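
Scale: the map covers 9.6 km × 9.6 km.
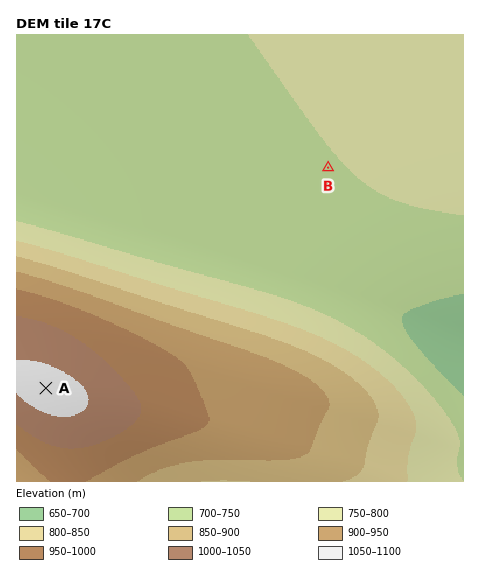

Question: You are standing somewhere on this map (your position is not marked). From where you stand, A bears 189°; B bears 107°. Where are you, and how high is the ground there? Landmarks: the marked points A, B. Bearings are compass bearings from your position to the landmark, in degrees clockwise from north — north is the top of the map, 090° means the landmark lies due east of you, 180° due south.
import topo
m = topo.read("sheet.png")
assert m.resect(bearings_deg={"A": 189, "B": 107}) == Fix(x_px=92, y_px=95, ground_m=730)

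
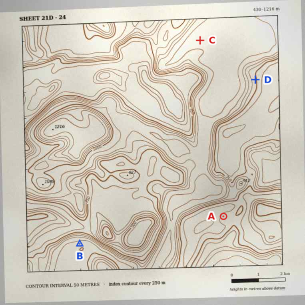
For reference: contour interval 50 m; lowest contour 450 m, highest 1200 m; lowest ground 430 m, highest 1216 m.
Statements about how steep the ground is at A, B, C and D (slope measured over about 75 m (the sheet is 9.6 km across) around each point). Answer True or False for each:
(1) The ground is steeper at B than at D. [False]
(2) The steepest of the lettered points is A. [False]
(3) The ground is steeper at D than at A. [True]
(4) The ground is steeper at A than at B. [False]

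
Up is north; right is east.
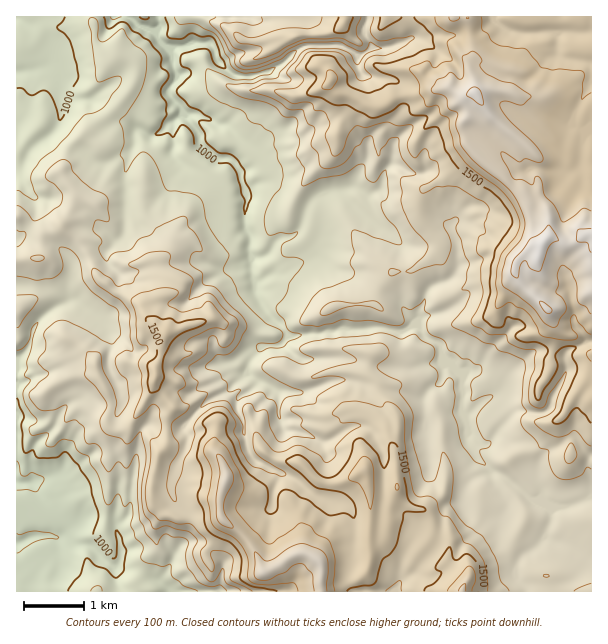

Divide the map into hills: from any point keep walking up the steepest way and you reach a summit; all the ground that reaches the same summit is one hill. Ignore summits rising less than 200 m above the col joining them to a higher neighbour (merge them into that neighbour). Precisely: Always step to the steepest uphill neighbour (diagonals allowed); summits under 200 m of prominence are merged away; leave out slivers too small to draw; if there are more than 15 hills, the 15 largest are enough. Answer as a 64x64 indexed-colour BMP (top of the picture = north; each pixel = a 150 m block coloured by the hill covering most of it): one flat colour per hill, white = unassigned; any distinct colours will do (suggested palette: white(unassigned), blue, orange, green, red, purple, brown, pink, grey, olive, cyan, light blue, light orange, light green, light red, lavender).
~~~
<image width="64" height="64" href="data:image/bmp;base64,Qk12CAAAAAAAAHYAAAAoAAAAQAAAAEAAAAABAAQAAAAAAAAIAAATCwAAEwsAABAAAAAAAAAA////ALR3HwAOf/8ALKAsACgn1gC9Z5QAS1aMAMJ34wB/f38AIr28AM++FwDox64AeLv/AIrfmACWmP8A1bDFABEREREREREREiIiIiIiIiIiIiIiIkREREREREQiIiIiERERERERERIiIiIiIiIiIiIiIiIiJERERERERCIiIiIREREREREiIiIiIiIiIiIiIiIiIiIiJEREREREIiIiIhERERERESIiIiIiIiIiIiIiIiIiIiIkREREREIiIiIiERERERERIiIiIiIiIiIiIiIiIiIiIiJEREREIiIiIiIREREREREiIiIiIiIiIiIiIiIiIiIiIiREREQiIiIiIhERIREREiIiIiIiIiIiIiIiIiIiIiIiJERERCIiIiIiEREiERESIiIiIiIiIiIiIiIiIiIiIiIiREREIiIiIiIRESIiIiIiIiIiIiIiIiIiIiIiIiIiIiJEREIiIiIiIhERIiIiIiIiIiIiIiIiIiIiIiIiIiIiIkQiIiIiIRIiERIiIiIiIiIiIiIiIiIiIiIiIiIiIiIiIiIiIiERERERIiIiIiIiIiIiIiIiIiIiIiIiIiIiIiIiIiIiERERESIiIiIiIiIiIiIiIiIiIiIiIiIiIiIiIiIiIiERERERIiIiIiIiIiIiIiIiIiIiIiIiIiIiIiIiIiIhEREREREiIiIiIiIiIiIiIiIiIiIiIiIiIiIiIiIiIhERERERESIiIiIiIiIiIiIiIiIiIiIiIiIiIiIiIiIhERERERERIiIiIiIiIiIiIiIiIiIiIiIiIiIiIiIiIhEREREREREiIiIiIiIiIiIiIiIiIiIiIiIiIiIiIiIiERERERERESIiIiIiIiIiIiIiIiIiIiIiIiIiIiIiIiIRERERERERIiIiIiIiIiIiIiIiIiIiIiIiIiIiIiIiIhEREREREREiIiIiIiIiIiIiIiIiIiIiIiIiIiIiIiIhERERERERESIiIiIiIiIiIiIiIiIiIiIiIiIiIiIiIiIRERERERERIiIiIiIiIiIiIiIiIiIiIiIiIiIiIiIiIhEREREREREiIiIiIiIiIiIiIiIiIiIiIiIiIiIiIiIiERERERERESIiIiIiIiIiIiIiIiIiIiIiIiIiIiIiIiERERERERERIiIiIiIiIiIiIiIiIiIiIiIiIiIiIiIiERERERERERESIiIiIiIiIiIiIiIiIiIiIiIiIiIiIiERERERERERERIiIiIiIiIiIiIiIiIhEiIiIiIiIiIiIRERERERERERESIiIiIiIiIiIiIiIiEREiIiIiIiIiERERERERERERERIiIiIiIiIiIiIiIiIRERERERERERIRERERERERERERESIiIiIiIiIiIiIiIiEREREREREREREREREREREREREREiIiIiIiIiIiIiIiIREREREREREREREREREREREREREREiIiIiIiIiIiIiIRERERERERERERERERERERERERERIiIiIiIiIiIiIiIhERERERERERERERERERERERERIiIiIiIiIiIiIiIiIhEREREREREREREREREREREREREiIiIiIiIiIiIiIiIiERERERERERERERERERERERERESIiIiIiIiIiIiIiIiIRERERERERERERERERERERERERIiIiIiIiIiIiIiIiIhEREREREREREREREREREREREREiIiIiIiIiIiIiIiIiERERERERERERERERERERERERESIiIiIiIiIiIiIiIiIREREREREREREREREREREREREREiIiIiIiIiIiIiIiIhERERERERERERERERERERERERERIiIiIiIiIiIiIiIhEREREREREREREREREREREREREREiIiIiIiIiIiIiIiERERERERERERERERERERERERERESIiIiIiIiIiIiIiIhERERERERERERERERERERERERESIiIiIiIRERIiIiIiERERERERERERERERERERERERERIiIiIiIhEREiIiIiERERERERERERERERERERERERERIiIiIiIiERERIiIiIRERERERERERERERERERERERERESIiIiIiIREREiIiIRERERERERERERERERERERERERERIiIiIREREREREiERERERERERERERERERERERERERERESIiEREREREREREREREREREREREREREREREREREREREREiERERERERERERERERERERERERERERERERERERERERERERERERERERERERERERERERERERERERERERERERERERERERERERERERERERERERERERERERERERERERERERERERERERERERERERERERERERERERERERERERERERERERERERERERERERERERERERERERERERERERERERERERERERERERERERERERERERERERERERERERERERERERERERERERERERERERERERERERERERERERERERERERERERERERERERERERERERERETMxERERERERERERERERERERERERERERERERERERERETMzMxERERERERERERERERERERERERERERERERERERETMzMzMRERERERERERERERERERERERERERERERERExERMzMzMzMRERMxEREREREREREREREREREREREREREzMzMzMzMzMzMzMzERERERERERERERERERERERERERETMzMzMzMzMzMzMzMRERERERERERERERERERERERERERMzMzMzMzMzMzMzMxERERERERERERERER"/>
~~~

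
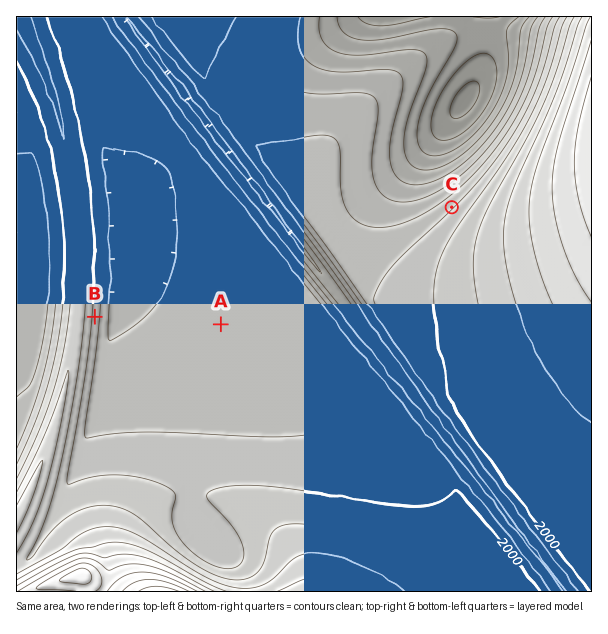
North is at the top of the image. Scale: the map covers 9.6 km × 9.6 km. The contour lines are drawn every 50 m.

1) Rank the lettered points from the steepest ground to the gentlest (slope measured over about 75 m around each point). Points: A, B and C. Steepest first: B C A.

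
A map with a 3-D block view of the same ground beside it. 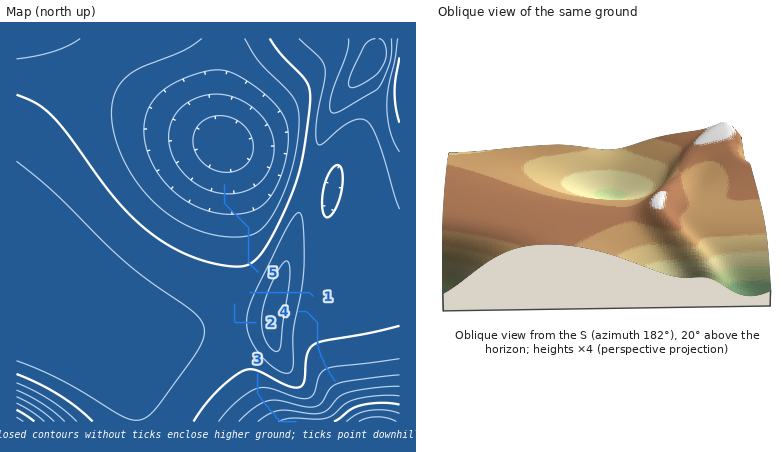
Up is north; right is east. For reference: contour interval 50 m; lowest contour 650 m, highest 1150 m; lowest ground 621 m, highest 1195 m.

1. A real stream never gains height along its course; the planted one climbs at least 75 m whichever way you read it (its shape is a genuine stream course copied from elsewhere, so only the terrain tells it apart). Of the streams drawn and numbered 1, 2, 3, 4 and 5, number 1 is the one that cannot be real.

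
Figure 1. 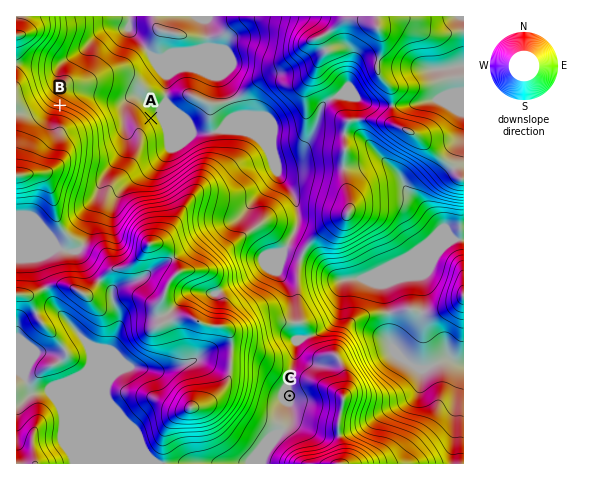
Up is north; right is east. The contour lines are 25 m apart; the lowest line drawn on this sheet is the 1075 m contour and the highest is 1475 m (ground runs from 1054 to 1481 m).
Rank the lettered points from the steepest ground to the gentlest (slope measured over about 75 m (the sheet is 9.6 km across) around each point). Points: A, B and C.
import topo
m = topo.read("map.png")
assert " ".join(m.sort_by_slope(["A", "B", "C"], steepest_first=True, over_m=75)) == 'B A C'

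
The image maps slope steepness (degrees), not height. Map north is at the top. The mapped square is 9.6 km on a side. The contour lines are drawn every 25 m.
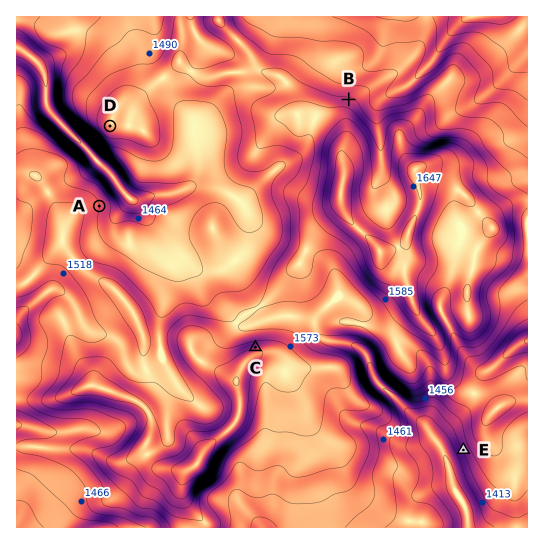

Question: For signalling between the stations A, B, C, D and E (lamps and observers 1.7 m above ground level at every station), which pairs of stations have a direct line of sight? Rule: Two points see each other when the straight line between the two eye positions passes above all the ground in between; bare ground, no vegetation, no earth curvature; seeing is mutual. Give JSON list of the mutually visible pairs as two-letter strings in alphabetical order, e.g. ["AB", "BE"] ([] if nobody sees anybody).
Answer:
["AC", "AD", "CD"]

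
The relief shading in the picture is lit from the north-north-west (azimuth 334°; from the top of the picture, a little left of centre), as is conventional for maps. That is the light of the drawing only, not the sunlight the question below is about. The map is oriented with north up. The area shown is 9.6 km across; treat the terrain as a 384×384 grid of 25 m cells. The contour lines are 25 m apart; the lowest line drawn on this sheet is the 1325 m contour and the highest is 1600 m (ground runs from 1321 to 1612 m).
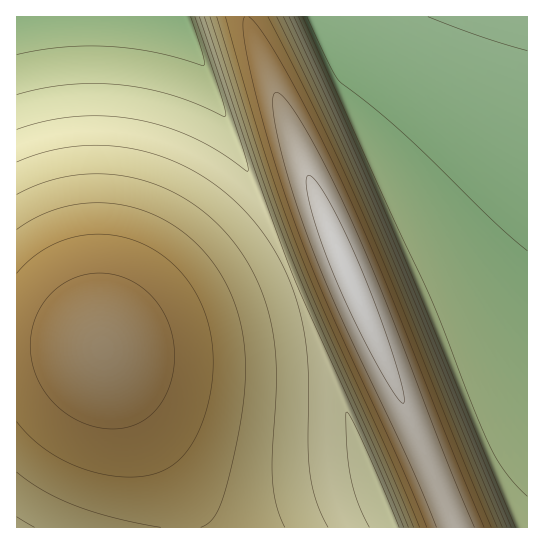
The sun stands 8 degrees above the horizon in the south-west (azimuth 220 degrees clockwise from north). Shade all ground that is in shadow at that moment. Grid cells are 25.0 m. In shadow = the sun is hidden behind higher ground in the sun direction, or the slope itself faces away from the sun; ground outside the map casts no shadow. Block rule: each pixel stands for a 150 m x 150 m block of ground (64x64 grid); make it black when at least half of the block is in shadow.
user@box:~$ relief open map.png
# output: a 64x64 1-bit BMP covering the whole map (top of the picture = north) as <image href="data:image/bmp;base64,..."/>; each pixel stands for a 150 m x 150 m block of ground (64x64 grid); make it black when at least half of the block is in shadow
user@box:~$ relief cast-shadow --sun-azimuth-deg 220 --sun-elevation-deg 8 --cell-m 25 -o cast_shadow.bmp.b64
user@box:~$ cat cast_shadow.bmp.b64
<image width="64" height="64" href="data:image/bmp;base64,Qk0+AgAAAAAAAD4AAAAoAAAAQAAAAEAAAAABAAEAAAAAAAACAAATCwAAEwsAAAIAAAAAAAAA////AAAAAAAAAAAAAAAAPgAAAAAAAAB+AAAAAAAAAH4AAAAAAAAAfwAAAAAAAAD/AAAAAAAAAP8AAAAAAAAB/wAAAAAAAAH/AAAAAAAAAf4AAAAAAAAD/gAAAAAAAAP8AAAAAAAAB/wAAAAAAAAH/AAAAAAAAA/4AAAAAAAAD/gAAAAAAAAP8AAAAAAAAB/wAAAAAAAAH/AAAAAAAAA/4AAAAAAAAD/gAAAAAAAAP8AAAAAAAAB/wAAAAAAAAH/AAAAAAAAA/4AAAAAAAAD/gAAAAAAAAf+AAAAAAAAB/wAAAAAAAAH/AAAAAAAAA/4AAAAAAAAD/gAAAAAAAAf+AAAAAAAAB/wAAAAAAAAP/AAAAAAAAA/8AAAAAAAAD/gAAAAAAAAf+AAAAAAAAB/wAAAAAAAAP/AAAAAAAAA/8AAAAAAAAH/gAAAAAAAAf+AAAAAAAAB/4AAAAAAAAP/AAAAAAAAA/8AAAAAAAAH/gAAAAAAAAf+AAAAAAAAB/4AAAAAAAAP/AAAAAAAAA/8AAAAAAAAH/gAAAAAAAAf+AAAAAAAAB/4AAAAAAAAP/AAAAAAAAA/8AAAAAAAAH/gAAAAAAAAf+AAAAAAAAB/wAAAAAAAAP/AAAAAAAAA/8AAAAAAAAH/gAAAAAAAAf+AAAAAAAAB/wAAAAAAAAP/AAAAAAAAA/4AAAA=="/>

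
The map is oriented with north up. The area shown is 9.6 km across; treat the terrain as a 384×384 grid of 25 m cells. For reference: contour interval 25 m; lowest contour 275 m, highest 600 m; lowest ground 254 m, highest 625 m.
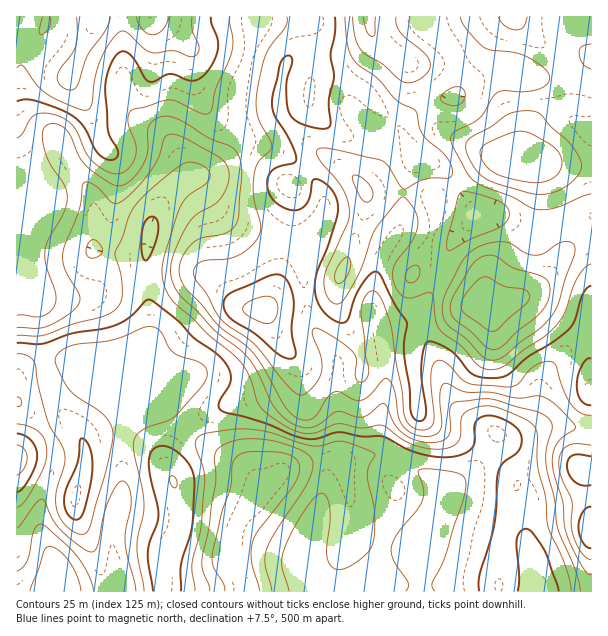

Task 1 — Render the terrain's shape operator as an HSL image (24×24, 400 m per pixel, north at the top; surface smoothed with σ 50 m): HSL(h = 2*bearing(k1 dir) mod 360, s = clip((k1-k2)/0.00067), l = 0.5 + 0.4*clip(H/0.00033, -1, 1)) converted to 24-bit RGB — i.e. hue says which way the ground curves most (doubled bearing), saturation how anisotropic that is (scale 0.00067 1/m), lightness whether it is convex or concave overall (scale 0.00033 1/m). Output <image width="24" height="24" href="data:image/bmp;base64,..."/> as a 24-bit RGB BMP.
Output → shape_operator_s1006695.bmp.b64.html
<image width="24" height="24" href="data:image/bmp;base64,Qk32BgAAAAAAADYAAAAoAAAAGAAAABgAAAABABgAAAAAAMAGAAATCwAAEwsAAAAAAAAAAAAAlsBMMzloZjBlwOR5IBBMuNdv2uibV7qyXDvBTBV5h6NkqLuCeqCOZXCilouhioGaa2yZcmyYaGmWi6iJtqOMWEmNPilo/+lOtc+KLgs7l8AnTONTIBV/stag6seXfaZCGCA7MjONkam0vKSSi59uWXB4j3lwk4pva3V6bG19c3Z/jpZ1sJx3XTxzSxVV/+SZ0IEkWAFv3P3OHK+vI0OLo7B45K+K0buYFypuMoiYW4KbxouUvJ6HUGqBi2iGpoxwZH5rYnd/dXmFkIJ4roVoRyp9Oxuz4vjTDOErAh7K+PnSNVR/FzFPoXBQ3uJ50sd/My5zOX96Ondvp2ao36+fVlOKeVeAsZd4eJmGVneHbXt+g2yAtJR+KDF3VDGMu/9kp+xnAC9C/OXPuFOzDRVKlK1u0ue7xJSRSEOfT02DRnxeLltU47x8gkuWdl6Xn76ipHWgd0dcYHRVY3J+s66SQhZ10DpmwuqL8NveAAs24+lfxWqGExh8g9WruNWguk5adjFFWUQ6d2I2JiQNh9IAYFEva5o0iFMgVBgAjI0PIrQ2M6uPapmdPBOGre3m2ujx5WKObgiDkd+NrWufOFugW7pzu1dJtidKrT9hiEBqfh5S0FU1Z/s/GzlUesMvUwNv9LqgzP/rTcfkNU5yTDAoKGoqOt8GookAVxYndsdveK56kmJ+eWeBZX5eg197rW+/vozSi1zcgzfp2fLuzsbnKBbIlNSVAA9l8fzPX+HoZQYkJBQPen0pK8FaOoUz6Y5cOFCJmMqBeWdlgWhsgnd5fH56ZX1pUXZlnV5hgjB4r0FGs9qAuZ5wNSO249e7AAsz8f/MdwB57w+vtFzCdPCzMYzGOlqxwefAM3orkbQ+b2NUfX9jfIJzg3CAj1tbZFVFXUMtTyUumdluk9iYg6e7Lidy196SEQBi+v/MNwdFe1CL56+hg89gIUs4KH1ikMxjdZcwap8hP1wmZYYwR4UzTGlakFt1mTJ7jC1ERbprjPOPYshyciVWsq01TtdtHA5p8uiMsgWvUnR5x+aw1Ju3e2esHI5uOrhkj4/gyr7jY3PgkpnLgKO9NDqKejtccDF+t9jr0+f1uuDEWVOddBWExPiWFTNmjh94hbUcVBDH39Hqn9WzwoC6u5y0drSwIm59co6el7qbVVK7pYSyj4eoPRSVv0HKj9rLU+mnZq6YzpCOlDm8aAnI//HMCA8yUCyy3uWiAGx20quczbakenO90LXZz5CpHyRUhaB1kq5iRlFjmmxkqI5tDA5tiIrMw9fDdIqfYn9enqRXpkJlDjiH/dnOOQ/aBqPT79jUGFeON6qb3cyzYJiLjVdu5GeIeyevnnlvto5cQ2hqhmhQqLxlEi1VRa5xxseGiGmQn2CFmnxgoIFXETtI7M572Fx4I3Jxs5VCy41QC4VhwrptyEtza1BSop5svWLIim6NyZiLTHKYYEGcycheITZNMpduu7x8gFV1i0tWr3ZRsqVcIXF7o50x6JpgTXp+PGps3cuDOHlfKz0YjE0eqX46aYw9dIFPb31/vr6VnEe5chlH6M9YK3JxLJNqVpVTiEmOplydu4+YutGyQSOCXnMt0uu7X1y3OmLO29zArBiLahoeY4Imo8U8aa9OS4JobI9pbrttaQBR1pNNz+e9Q4irQIOEWl07QUguUaVim8qzzWF8pBChn/fihMito2F0NXtrfyoglQ5pwK/ZssXjsMLZpMHRPlTNdL1rTSVufQ6H0/jWta3Njli+aC59gD5jVsOMPbp9dV0ttHwzl+fdtYFBiUg8qoxsditsUTmdb8rsu9bmraXNnMLHsIi9bDyPwoc7KwgbGtsUjO5wiktHiygwWTNoer6je8ivUTmItm5uZ9uMdzlJoklCc7KJklNvQ1WfftC8PpeDh2tOrq1ftYVbez88glZgpiqrhWzdt/bOWLl8aSiExHeRSGqngMd2VZJ4LTF/z86Tk6FeQj92nL6Mi0hgkjpLcr1DVoVASl1MVY9RdrBrnmWGtWOggoaeN02/mK3G2cCjjIxMJSFYxKN5Z1KBwcp8SY1vJlBzwKNvtYhsSVh1nmlMfjU9fJ5ltNCkVY61VFiFX6NPgIJAY1E0iKtIc4ZrXIiKXYWC2XVsxndSGBVFysNkUaSlsc61fX20JlGGTa6vz5GhUk6kkSun06SNeujLkMnJmT+qi0yGonhohFdVZbGMdq+Ve2Vsc418Tl5ws01e6syxBAOZzdu+dbGmXaZTlm5WSUN2RXBhrZJEclFuSCN17/fJWqpNY1NFe0B4lnaajnuemqmxdLGLbll9mHWP"/>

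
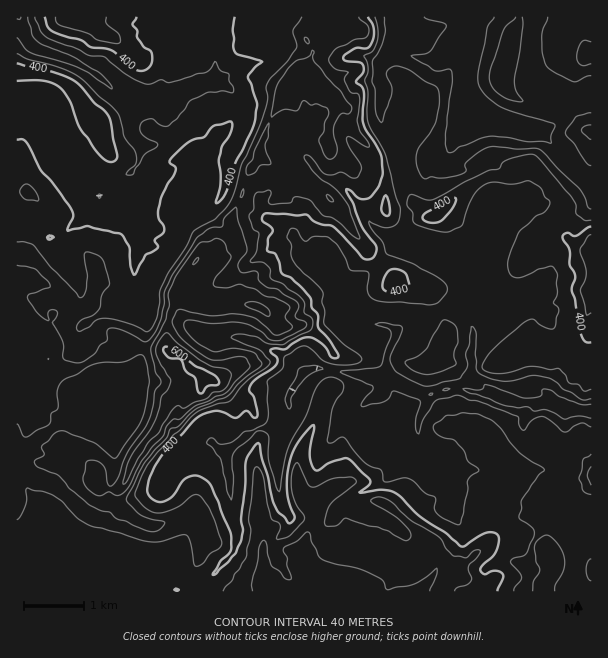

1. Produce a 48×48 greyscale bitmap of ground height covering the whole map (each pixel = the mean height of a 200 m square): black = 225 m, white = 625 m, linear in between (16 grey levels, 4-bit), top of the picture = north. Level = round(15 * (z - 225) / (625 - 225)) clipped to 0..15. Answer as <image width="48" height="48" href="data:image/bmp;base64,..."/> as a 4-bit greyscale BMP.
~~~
<image width="48" height="48" href="data:image/bmp;base64,Qk32BAAAAAAAAHYAAAAoAAAAMAAAADAAAAABAAQAAAAAAIAEAAATCwAAEwsAABAAAAAAAAAAAAAAABEREQAiIiIAMzMzAERERABVVVUAZmZmAHd3dwCIiIgAmZmZAKqqqgC7u7sAzMzMAN3d3QDu7u4A////AHd4iId3d3d3eJmqqqq7uqmqqYh3ZVVURId3d3d3d4iHd4mqqqu7qpmZmZh3ZVVVRYd3d3d3d4iId4mpmqqZmZmImZh2ZVVlRYeIiIiIiIiIh3ipqqmZmIiImYeHZVVlRIeIiIiIiYiJh2iZiamIiIiIiGZ3ZlVURId4iIiZqpmJh2iZeJiIiIiIdlVmZlVURIiIiJmqmImZhmiXZ5iIiIiHVVVmZVVEVIiIiaqph3eIdmiWaJmHeIh1VVVmZVVFVIiJmrvKdmd3ZWiWaZmYd3ZlVVVWZlVVQ5mZq8u8hmZ3ZWeFaYeIhlVVVVVVZlVVQ5mqq7utp2ZmZWd1aHZ3ZVVVVFVWZlVVQ5mqq6qsyWZmVWdkV3ZmVVVERFVWZVVVRJmqqqmazJZlVVZkRnZVRFVERVVWVUVURKqZmZmZvbhmVmVURXZUREREVVVVVERERKqpmZmZrNuGZmZkRGZURERERVVVRDQyIqqqmZmZm93KiHdkRFZURERENVVEMiERErqqmZmZm93uy4dkRFZlRDQzIzMiIjIjRbuqmZmZms3u7adlREVVQzM0RDMjNDM0Vru6qpmZm97u3cqGVDREQzNVVVNFZVVVZru6maqqrO7cu7uXVEVmVERVVlRGZmZmZqqqmZqqrO26mZiIdVZlRERFVVRFZmZWZqqqiJmqmsupmIibqXdURENEVVREVWVVZ6qpiImIeLqqqqq8upZEREREVVRERVVVaKqZmYh3d6u8zMzcuXVERERFVUREREVVaKmZmIh3d6zMzMzLqXVERWZmVUREREVVeKqpiIiHd5zLu7uph2VERWd2ZVRERURVeKqYeIh3d4vMu6qYZlRFVWdmVUREVVVWeJmHeIh3d3nMy6iHZURFZmZVREREVmZWeJh3iIh3Z3esy6l2ZVRWd2VEREREVWZmeIh3d3d2ZneKu6mGVVVXh1RERFREVWZneHd3dmZmZneImqh2VWZ4dVVFZlVEVVZmZneHdmZmZneHeZh3d3iZZWZWd2VURVVWVIiHZlVmZneHd5mIiImYZmZVVnVVVVVVVIh3ZlVmZneId5mIiZmHd2VVRVZVVVVVQ4d2ZWZVZmd4domZmZiIh3VERERVVVZUM3dmZmZlVmd3dnqpmYiZh2RDMzRFVWZDM3dmZmdmVmd3dnmpmImpiGRDMiNERFQyNHZmZndlVVZ3d2epmZqoh1REMiIjMyIjRWZmZ3dlVVVmd2aZmZmZhkRVQiIiIiIjRWZmZ4dUVVVWZmaJmZmphURVQyIiIiIzRGZmaHZUREVWZmZ6qpqqhTRFUyIiIzMzM2Zmd1RERFRVVVZ5qqqphTRFQyIjRDMzI2Z3dkRFVVVVVWeJqqqYdDREMyIkRDIiIndmVERWdmZlVWZ4m6qIdDRDIiIkVDIiIlRDNFVndmZmVmd3iamHZDMiIiIjRDIiIkNEVneHdmZmVnd3eJmIdkMzIhEjRDIiIjRXeImHZmZmZnd3eZmZl0MzMhEiRDIiIiV4mZh3ZlVmZnd3eIiZl0MzIiEiNDIiIg=="/>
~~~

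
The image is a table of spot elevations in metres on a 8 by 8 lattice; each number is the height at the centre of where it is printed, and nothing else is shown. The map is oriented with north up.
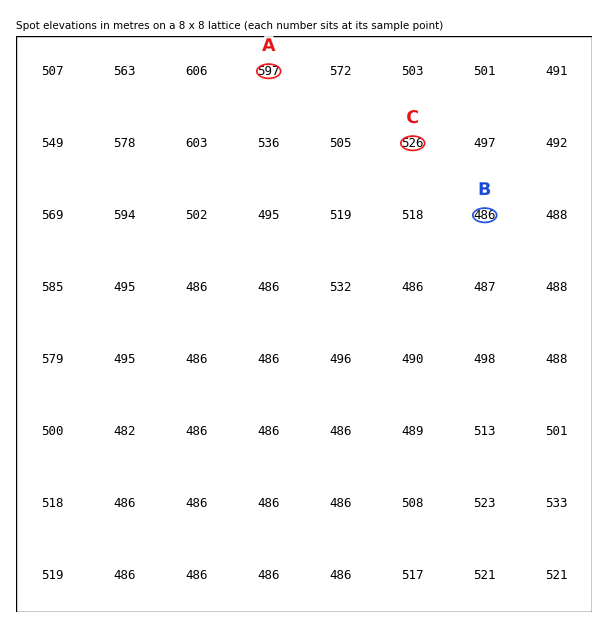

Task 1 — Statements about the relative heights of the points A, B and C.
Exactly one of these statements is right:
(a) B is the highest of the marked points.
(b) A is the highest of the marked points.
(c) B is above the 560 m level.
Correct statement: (b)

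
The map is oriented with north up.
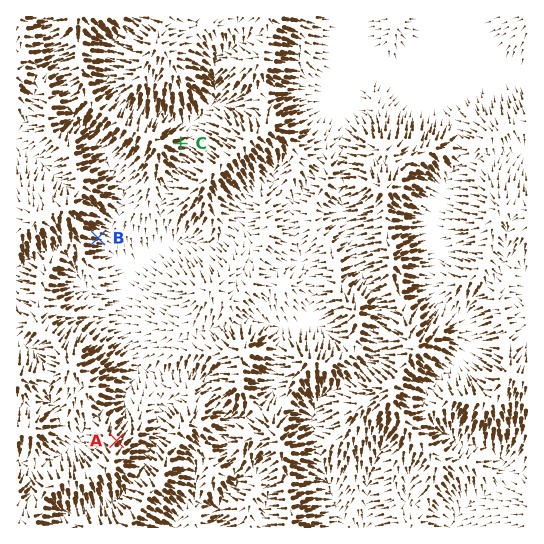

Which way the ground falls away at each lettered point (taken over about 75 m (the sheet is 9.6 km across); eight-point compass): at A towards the NE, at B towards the E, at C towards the E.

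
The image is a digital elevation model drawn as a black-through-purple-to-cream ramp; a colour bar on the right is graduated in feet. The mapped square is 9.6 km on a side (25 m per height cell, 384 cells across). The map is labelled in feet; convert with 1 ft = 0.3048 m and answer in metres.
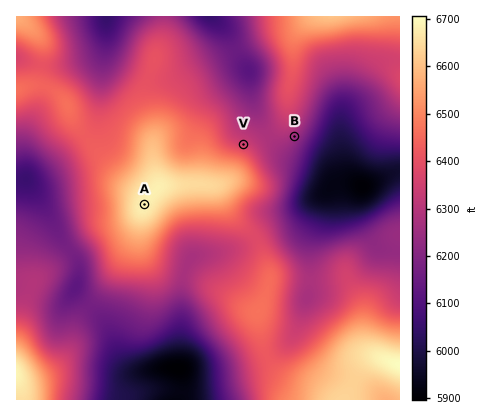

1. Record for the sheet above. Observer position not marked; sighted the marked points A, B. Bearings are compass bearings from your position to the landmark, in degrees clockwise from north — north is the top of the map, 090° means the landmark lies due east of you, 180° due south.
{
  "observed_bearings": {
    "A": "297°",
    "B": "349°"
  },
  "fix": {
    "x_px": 326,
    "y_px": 297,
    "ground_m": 1922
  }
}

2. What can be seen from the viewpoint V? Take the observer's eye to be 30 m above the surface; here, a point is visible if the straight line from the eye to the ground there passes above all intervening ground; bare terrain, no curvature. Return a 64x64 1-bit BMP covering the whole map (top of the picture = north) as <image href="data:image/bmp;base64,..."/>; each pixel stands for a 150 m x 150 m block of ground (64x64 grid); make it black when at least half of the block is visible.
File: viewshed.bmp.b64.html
<image width="64" height="64" href="data:image/bmp;base64,Qk0+AgAAAAAAAD4AAAAoAAAAQAAAAEAAAAABAAEAAAAAAAACAAATCwAAEwsAAAIAAAAAAAAA////AAAAAAAAAAAAAAAcAAAAAAAAAB4AAAAAAAAAPgAAAAAAAAA+AAAAAAAAADwAAAAAAAAAPAAAAAAAAAA+AwAAAAAAAD//AAAAAAAAP/8AAAAAAAA//wAAAAAAAD//AAAAAAAAH/8AAAAAAAAf/wAAAAAAAB//AAAAAAAAH/8AAAAAAAAf/wAAAAAAAB/5AAAAAAAAH/8AAAAAAAA//wAAAAAAAD//AAAAAAAAP/8AAAAAAAB//wAAAAAAAH//AAAAAAAAf/8AAAAAAAB//wAAAAAAAD//AAAAAAAAP/8AAAAAAAA//wAAAAAAAB//AAAAAAAAH/8AAAAAAAAP/wAAAAAAAA//AAAAAAAAB/8AAAAAAAAH/wAAAAAAAAP/AAAAAAAAA/8AAAAAAAAD/wAAAPH/8AH/AAAA+//4Af8AAAHj//wB/wAAAeH//AH/AAAB4f/8Af8AAAHh//wB/wAAAfH//AH/AAAA///+AP8AAAD///4A/wAAAH///gD/AAAAf//+AP8AAAA///4A/wAAAD///gB/AAAAf//+AH8AAAH///4A/wAAA////gD/AAAD///+Af8AAAP///4B/wAAA////gP/AAAB///+B/8AAAH///8H/wwAAP//////PgAAfh/////+AAA4H/////4AAAAf/////gAAAB/////8AAAAP////w=="/>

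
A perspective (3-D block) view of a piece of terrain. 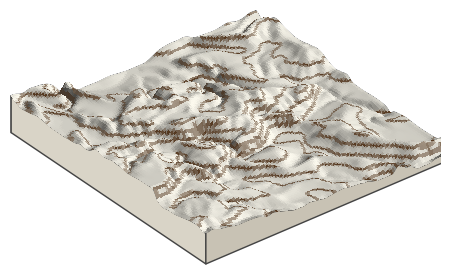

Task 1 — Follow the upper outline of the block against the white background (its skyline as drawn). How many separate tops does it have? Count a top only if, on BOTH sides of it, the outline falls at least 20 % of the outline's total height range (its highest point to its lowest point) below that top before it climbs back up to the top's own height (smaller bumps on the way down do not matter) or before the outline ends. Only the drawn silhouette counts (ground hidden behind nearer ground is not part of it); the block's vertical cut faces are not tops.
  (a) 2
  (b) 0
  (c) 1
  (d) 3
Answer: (c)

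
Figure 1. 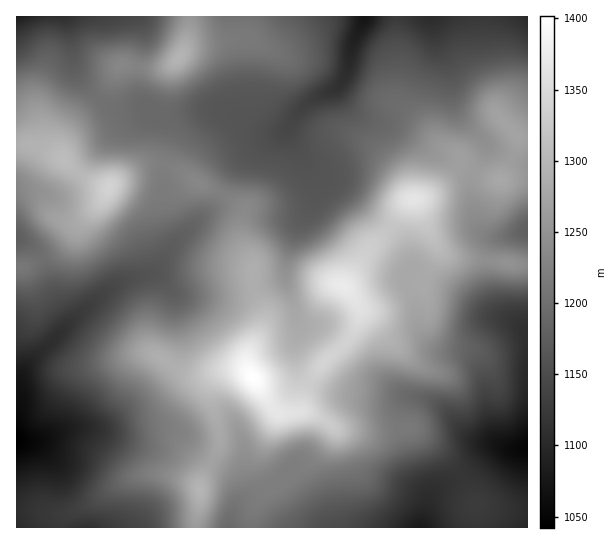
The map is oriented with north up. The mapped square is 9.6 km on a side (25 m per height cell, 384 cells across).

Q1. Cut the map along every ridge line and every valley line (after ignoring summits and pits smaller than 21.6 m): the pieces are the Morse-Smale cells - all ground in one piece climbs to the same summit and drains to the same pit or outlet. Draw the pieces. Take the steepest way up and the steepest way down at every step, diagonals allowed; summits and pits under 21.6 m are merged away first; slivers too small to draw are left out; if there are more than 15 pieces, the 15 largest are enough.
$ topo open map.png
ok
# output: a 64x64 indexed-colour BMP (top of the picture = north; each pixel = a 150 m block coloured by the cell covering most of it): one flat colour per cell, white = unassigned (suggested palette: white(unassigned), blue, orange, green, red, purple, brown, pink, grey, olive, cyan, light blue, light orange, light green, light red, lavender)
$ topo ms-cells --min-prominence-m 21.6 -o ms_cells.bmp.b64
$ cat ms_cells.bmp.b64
<image width="64" height="64" href="data:image/bmp;base64,Qk12CAAAAAAAAHYAAAAoAAAAQAAAAEAAAAABAAQAAAAAAAAIAAATCwAAEwsAABAAAAAAAAAA////ALR3HwAOf/8ALKAsACgn1gC9Z5QAS1aMAMJ34wB/f38AIr28AM++FwDox64AeLv/AIrfmACWmP8A1bDFAHd3d3d3d3d3d3d3AAAAAzMzMzMzMzMzMzMzMzMyIiIid3d3d3d3d3d3d3dwAAADMzMzMzMzMzMzMzMzMzIiIiJ3d3d3d3d3d3d3d3AAAAAzMzMzMzMzMzMzMzMzMiIiInd3d3d3d3d3d3d3cAAAADMzMzMzMzMzMzMzMzMyIiIid3d3d3d3d3d3d3dwAAAAAzMzMzMzMzMzMzMzMzIiIiJ3d3d3d3d3d3d3d3AAAAAAMzMzMzMzMzMzMzMzIiIiInd3d3d3d3d3d3d3cAAAAAMzMzMzMzMzMzMzMzMiIiIid3d3d3d3d3d3d3d3AAAAAzMzMzMzMzMzMzMzMiIiIiJ3d3d3d3d3d3d3d3cAAAADMzMzMzMzMzMzMzMiIiIiInd3d3d3d3d3d3d3cRAAAAMzMzMzMzMzMzMzMiIiIiIid3d3d3d3d3d3d3cREAAAAzMzMzMzMzMzMzMiIiIiIiIREXd3d3dxF3d3cREQAAAAMzMzMzMzMzMzMiIiKIgiIhERERERERERERERERAAAAAzMzMzIiIiIiIiIiKIiCIiEREREREREREREREREAAAADMzMyIiIiIiIiIiKIiCIiIREREREREREREREREQAAAABVMiIiIiIiIiIiKIiIIiIhERERERERERERERERAAAABVVSIiIiIiIiIiKIiIgiIiEREREREREREREREREAAABVVVIiIiKIiIiIiIiIiCIiIREREREREREREREREQAABVVVUiiIiIiIiIiIiIiIIiIhERERERERERERERERAAAFVVVaiIiIiIiIiIiIiIgiIiERERERERERERERERERAFVVVVqoiIiIiIiIiIiIgiIiIRERERERERERERERERERVVVVqqiIiIiIiIiIiIiCIiIhERERERERERERERERERFVVVWqqoiIiIiIiIiIiCIiIiEREREREREREREREREREVVVVaqqqoiIiIiIgiIiIiIiIRERERERERERERERERERFVVVqqqqiIiIiIgiIiIiIiIhEREREREREREREREREREVVVWqqqqoiIiIiCIiIiIiIiERERERERERERERERERERFVVaqqqqqIiIiCIiIiIiIiIRERG7EREREREREREREREVVVqqqqqoiIiIIiIiIiICIhEREbuxERERERERERERERVVWqqqqqiIiIgiIiIiACIiEREbu7sRERERERERERERVVVaqqqqAACIiCIiIiAAIiIRERu7u7ERERERERERERFVVaqqqqoAAACCIiIgAAIiIhERu7u7u7EREREREREREVVVqqqqoAAAAAAiIAAAAiIiERG7u7u7u7sRERERERERVVWqqqqqAAAAAAAAAAACIiIREbu7u7u7u7sRERERERFVVaqqqqoAAAAAAAAAAAIiIgALu7u7u7u7uxERERERFVVVqqqqqqAAAAAAAAAAAAAAAA7ru7u7u7u7sREREREVVVWqqqqqqgAAAAAAAAAAAAAO7u67u7u7u7uxEREREVVVVaqqqqqqoAAAAAAAAAAAAO7u7uu7u7u7u7ERERERVVVVWqqqqqqqAAAAAAAAAAAA7u7u67u7u7u7sRERERFVVVVaqqqqqqqgAAAAAAAAAADu7u7uu7u7u7sREREREVVVVVWqqqqqqZAAAAAAAAAAAO7u7u7ru7u7uxERERERVVVVVaqqqqqZmQAAAAAAAAAA7u7u7u67u7u7ERERERFVVVVVWqqqqZmZkAAAAAAAAADu7u7u7uu7u7sRERERVVVVVVVaqqqZmZmZkAAAAAAAAO7u7u7u7ru7uxEREVVVVVVVVVWqqZmZmZmZkAAAAAAA7u7u7u3d27u7ERFVVVVVVVVVVamZmZmZmZmZAAAAAADu7u7u3d3du7sRFVVVVVVVVVVZmZmZmZmZmZmQBmZgAO7u7u3d3d3d29VVVVVVVVVVVZmZmZmZmZmZmZBmZmYA7u7s3d3d3d3d1VVVVVVVVVVVmZmZmZmZmZmQBmZmZgDu7Mzd3d3d3d3VVVVVVVVVVVmZmZmZmZmZkABmZmZmYMzMzN3d3d3d3dVVVVVVVVVVmZmZmZmZmZkAZmZmZmZgzMzMzd3d3d3d3VVVVVVVVEWZmZmZmZmZAABmZmZmZmbMzMzN3d3d3d3dVVVVVVRERJmZmZmZmQAABmZmZmZmZszMzMzd3d3d3U3dVVVURERESZmZmZAAAABmZmZmZmZmzMzMzM3dREREREREREREREREmZmZAAAABmZmZmZmZmbMzMzMzERERERERERERERERERJmZAAAABmZmZmZmZmZszMzMzP9ERERERERERERERERERJAAAAAGZmZmZmZmZmzMzMzM//RERERERERERERERERERAAAAAZmZmZmZmZmbMzMzM//9EREREREREREREREREREAAAABmZmZmZmZmZszMzM////REREREREREREREREREQAAAAGZmZmZmZmZmzMzMz////////0REREREREREREREAAAAZmZmZmZmZmbMzMzP////////9EREREREREREREQAAABmZmZmZmZmZszMzM/////////0RERERERERERERAAAAGZmZmZmZmZmzMzMz/////////REREREREREREREAAAAZmZmZmZmZmbMzMzP/////////0RERERERERERERAAABmZmZmZmZmZszMzP//////////REREREREREREREAAAGZmZmZmZmZm"/>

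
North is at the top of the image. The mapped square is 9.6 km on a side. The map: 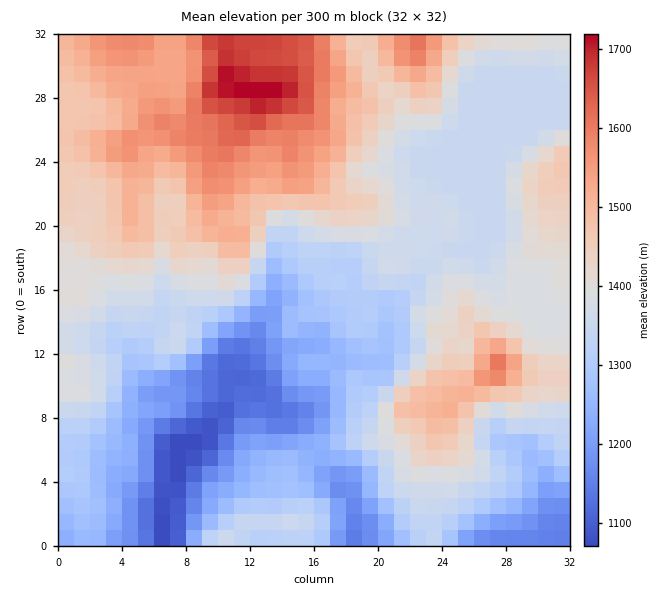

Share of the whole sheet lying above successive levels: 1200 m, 89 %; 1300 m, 73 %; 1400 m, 39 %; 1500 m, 18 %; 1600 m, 5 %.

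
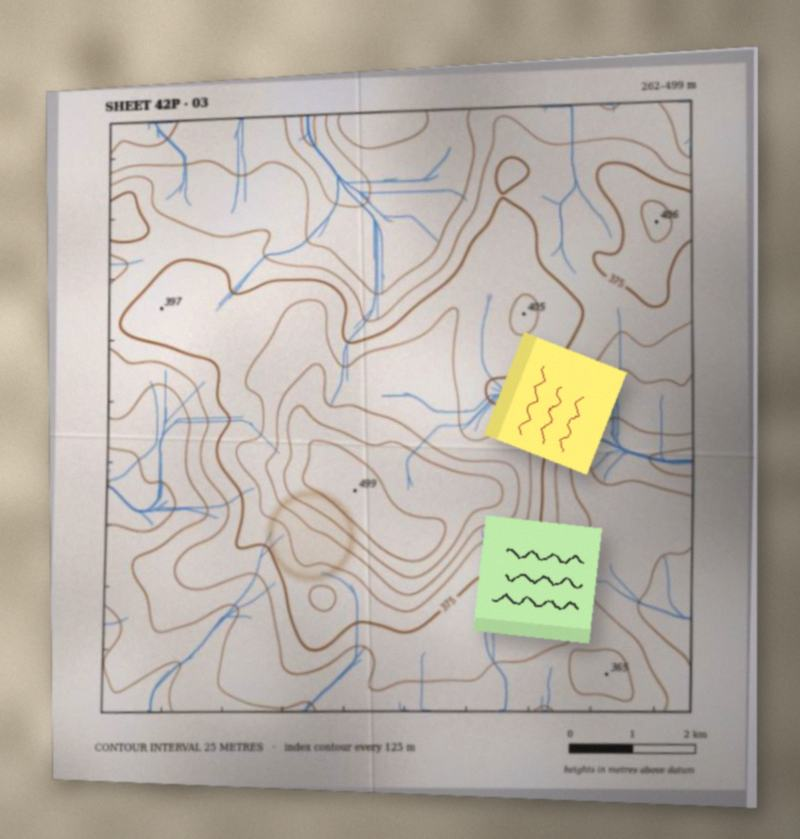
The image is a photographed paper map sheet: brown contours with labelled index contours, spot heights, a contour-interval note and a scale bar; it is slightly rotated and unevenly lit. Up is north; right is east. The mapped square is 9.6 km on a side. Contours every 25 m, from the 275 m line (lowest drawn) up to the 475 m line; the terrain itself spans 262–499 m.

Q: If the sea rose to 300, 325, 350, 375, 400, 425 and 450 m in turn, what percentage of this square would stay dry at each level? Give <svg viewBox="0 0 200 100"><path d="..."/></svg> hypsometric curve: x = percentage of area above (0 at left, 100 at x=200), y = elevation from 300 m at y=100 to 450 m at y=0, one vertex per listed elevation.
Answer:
<svg viewBox="0 0 200 100"><path d="M187 100l-38-17-40-16-40-17-36-17-16-16-6-17"/></svg>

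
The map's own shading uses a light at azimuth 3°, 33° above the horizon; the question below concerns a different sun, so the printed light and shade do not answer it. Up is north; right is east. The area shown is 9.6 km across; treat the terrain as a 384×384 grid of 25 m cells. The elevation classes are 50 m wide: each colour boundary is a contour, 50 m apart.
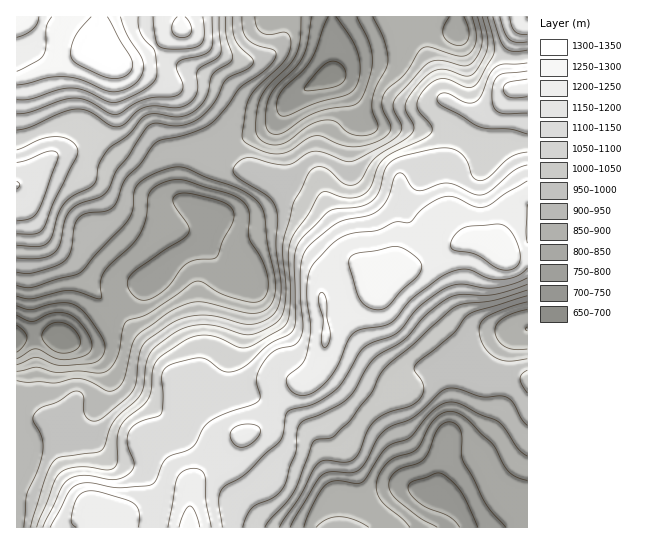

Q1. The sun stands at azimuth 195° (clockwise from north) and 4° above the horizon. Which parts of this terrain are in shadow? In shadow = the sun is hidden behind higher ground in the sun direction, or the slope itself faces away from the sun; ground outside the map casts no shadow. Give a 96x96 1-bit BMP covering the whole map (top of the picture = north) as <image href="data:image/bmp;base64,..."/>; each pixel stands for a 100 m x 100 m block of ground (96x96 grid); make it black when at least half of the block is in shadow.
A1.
<image width="96" height="96" href="data:image/bmp;base64,Qk2+BAAAAAAAAD4AAAAoAAAAYAAAAGAAAAABAAEAAAAAAIAEAAATCwAAEwsAAAIAAAAAAAAA////AAAAAAAAAAAAPgAAf4P/8AAHAAAAfgAAf8//8AAHAAAAfgAAf9//8AAHgDgAfgAAf9//4AADgf8AfgAAP5//4AADj/+APgAAP5//4AAB///APgAAHx//wAAA///APAAADh//wAAA///AfAAAAA//gAAB///A+AAAAA//AAAB///B+AAAAAf8AAAB///D+AAAAAHgAAAB///H+AAAAAAAAAAB///P8AAAAAAAAAAB//+P8AAAAAAAAAAA//+P8AAAAAAAAAAA//8P8AAAAAAAAAAAf/4f8AAAAAAAAAAAP///8BAAAAAAAAAAP//gd/4AAAAAAAAAH//gH/8AAAAAAAAAH//gD/+AAAAAAAAAH//AD/8AAAAAAAADD//AB/8AAAAAAAB/j//AB/4AAAAAAAD////AA/wAAAAAAAD////AAfwAAADgAAD////AAPgAAAHwAAD////AAHAAAADwAAD////HA/AMAABwAB//////x/wMAAAAAP/////////8AAAAAf/////////4AAAAA//////////4AAAAA//////////4AAAAA/9////////8AAAAA/9////////8AAAAAf8////////8AAAAAf8////////4AAAAAP8f///////4AAAAAB8f///////4AAAAAAMP/H/////4AAAAAAAA4D/////4AAAAAAAAAD/////wAAAAAAAAAD/////wAAAAAAAAAD/////wAAAAAAAAAB/////wAAAAAAAAAB/////gAAAAAAAAAA/////gAAAAAAAAAAf////AABAAAAAAAAf///+AAH/wAAAAAAP///+Bgf/4AAcAAAH///+D///4AA8AAAH///8H///4AD8AAAD///8P///4AP8AAAB///4P///4B/8AAAB///4P///wD/8AAAA///4P///wD/8AAAA///wH///wD/8AAAAf//wH///4P/8AAAAf//gD//////8AAAAP//AB//////8AAAAP/+AB//////8AAAADDwAA//////8AAAAAAAAA//////8AAAAAAAAAf//////gAAAAAAPw///////wAAAAAA/5///////4AAAAB//////////8AAAAD///////////AAAAAf///////////AAAAH////////9//gAAAH////////9//gAAAD////////8//AAAAD////////8//AAAAB////////8f+AAAAB///////gAB8AAAAA/////+AAAAAAAAAA/////4AAAAAAAAAAf////wDAAAAAAAAAf////wPgAAAAAAAAP//////gAAAAAAAAP//////gAAAAABwAH//////x8AAAAHwAD//////3+AAAAPwAA////////gAAAHAAAf///////wAAfAAAAP///////wAA/AAH4H//////9gAB/AAf+D//////8AAD/AA//j/////48AAD/AB//x/////4AAAH/AD//5/////wAAAP/AP//4/////wAAA//A///4/////wAAA//B///4f3///gA="/>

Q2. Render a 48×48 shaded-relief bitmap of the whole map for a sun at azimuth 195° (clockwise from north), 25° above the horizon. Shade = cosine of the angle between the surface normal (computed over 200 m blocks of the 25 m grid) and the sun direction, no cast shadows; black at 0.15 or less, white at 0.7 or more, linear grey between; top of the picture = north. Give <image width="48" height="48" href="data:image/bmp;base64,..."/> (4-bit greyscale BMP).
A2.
<image width="48" height="48" href="data:image/bmp;base64,Qk32BAAAAAAAAHYAAAAoAAAAMAAAADAAAAABAAQAAAAAAIAEAAATCwAAEwsAABAAAAAAAAAAAAAAABEREQAiIiIAMzMzAERERABVVVUAZmZmAHd3dwCIiIgAmZmZAKqqqgC7u7sAzMzMAN3d3QDu7u4A////AJdVaJmId3h3ZVZ4iZmYZDRWVDIjRoqqh5dVaJh2Znd3ZVZ4maqYZEVmQyIzV5qph4dmZmQzRWeHZWeImaqZhmd2QzRWeaqYiHd2VCABJFeHZniZmZmZmauWVWeImqmImXZ2QQABNWd2VniZmIiIrNyoeJqZqqmJmndlMQElZ3dlRXiZmIeIrNypmrupqpiJqoh2QzRYmIdVVniZmYiIrLqZq8uYiImZqpmHZVV5mYdVZniZmZh4qpiIq7qIiJmqqpmYd2Z4h3Zmd3iIiId4mYiJqqmIiZqqqpmHd2ZlVVZ3d2ZlZneKqYiJq6qaq7u6qod2Z2VUM1eIdlVEVXirqpmJq7u7zcy6qnZmZmZTM1eIh2VVZ4rMu6mZqrqr3cuqqlVVVVVVRXiId3ZneJq7uqmYiIiavLqqqjRDIiNGZ4iHd3d3iZmZqpmId2Z5qqmZmRMgAAJGeIdmZmZmeIdnmZiIh3Z5mZh3ZgEAAANWeHVFVmVVVWZniIiZqZiIiHZUMiEAAkZ3d1REVVVUMzRniIiau6qYh2VDInVEaJqYdUM0REMzIRNoiHmru7qZh2VURLqavMuoZDMzIhERERR4h3mru6qpmHd3d9y83cuYZDMyIREREjaah3mrupqqmZqrqt3N3bqHVDMzMiESI1iqh3mqqZqqq83u7d3N3Ll2VEM0QzIjNXiZh3mamaq7vO///9zMy6hmZmVVVERFaJmYd4mZiZqrzN7v/8u7u5h3iIdlVFZ4mqqXZ4mIiImavMze7szLqZmZmZl2VWeJq7qHZ4h2Z3eJq7vMuszLmImZmZmHZmiZq6l2ZnZVVVVomrupdsy5h4iZmZmYh3eJqpdlVVVEREVniZmGVMyod4iZmIiId3d4mYZUREREVVZ4d3ZVRbqXeJmZmHd2Zmd4mYdVVEM0VWeIdlVVVqmIirqph3ZmZ4mZqphmVDIkVmZnZURFZ5iIm8uod3d3m8zMy6h2ZCEkZmVVQyJFZ4iImrqYeJmaze7u25d3ZCJFZ2VEMiM0V2d4iIiImavM3dzcuXZmVERWd2ZlREREVkV4iIeJqqu7upmYZEVmREVWVVZ3ZlVVRDRXeHeJmZmph3ZkISNEMzRDIjRWZVZlQ1REVmeJmYmZiHdkEBI0MzMhABJERWeHZoZURFeaqZq7qph1MiIzMzMiIjRVZ4mpmamHZorMqqzdy6mGVEMyNERWeIiIiZq7uruqqr3cu87ty6mHZlQyI0V5q6qqqZmru8zLzN7cze7cupmHd2UyESR5mYmZl2ebu7u8ze7czdy6mIiImYhkMiRndlZnZEaKqqq7ze3Mu6mHZ4maq7qXVFZ2VERDIiV2VniavMu6qHdmeJq7u8upiIiHZlQxACRTEVZ4qqmZdWZ5q7qYiaqpmZmYh3UxACREM4d4iImGM1isy5dURXiIiZmZmIZCATVoqqmId4h0I2m8uWQzM0ZniZqqmIdUNGib3qmHdndTNXmZhkREREVmeJqqmIdmZ5u8zZiHZmZDRoiHZURVVVVmeJq6mId4ibzLuw=="/>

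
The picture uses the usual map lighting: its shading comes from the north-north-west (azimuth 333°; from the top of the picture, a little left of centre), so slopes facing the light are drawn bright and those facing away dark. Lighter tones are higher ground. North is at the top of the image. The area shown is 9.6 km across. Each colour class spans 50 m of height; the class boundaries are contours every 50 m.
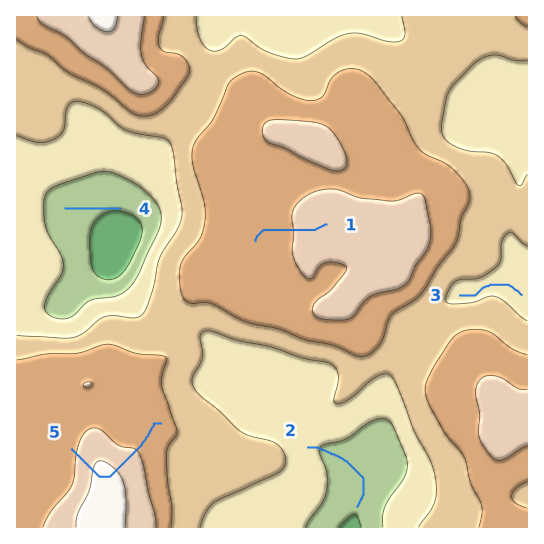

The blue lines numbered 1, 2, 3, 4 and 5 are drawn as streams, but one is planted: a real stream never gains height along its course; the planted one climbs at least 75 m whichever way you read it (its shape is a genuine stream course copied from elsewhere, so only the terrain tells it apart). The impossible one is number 5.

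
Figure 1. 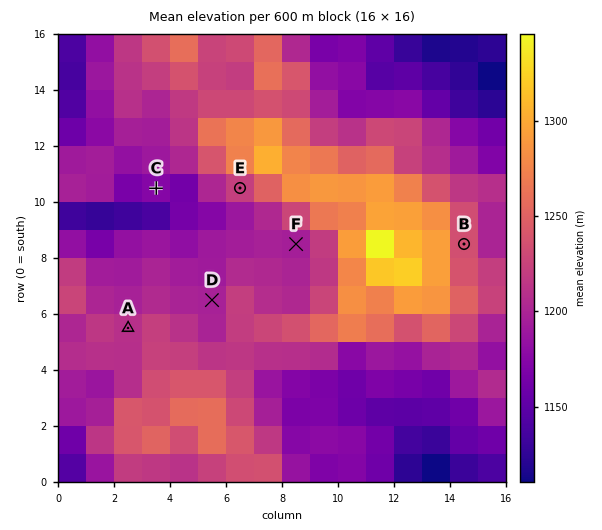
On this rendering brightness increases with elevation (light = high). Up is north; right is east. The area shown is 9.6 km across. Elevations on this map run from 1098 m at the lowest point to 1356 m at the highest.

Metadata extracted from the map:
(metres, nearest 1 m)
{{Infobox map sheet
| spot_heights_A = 1209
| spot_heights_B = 1235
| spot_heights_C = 1187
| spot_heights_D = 1196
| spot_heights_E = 1221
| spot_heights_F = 1194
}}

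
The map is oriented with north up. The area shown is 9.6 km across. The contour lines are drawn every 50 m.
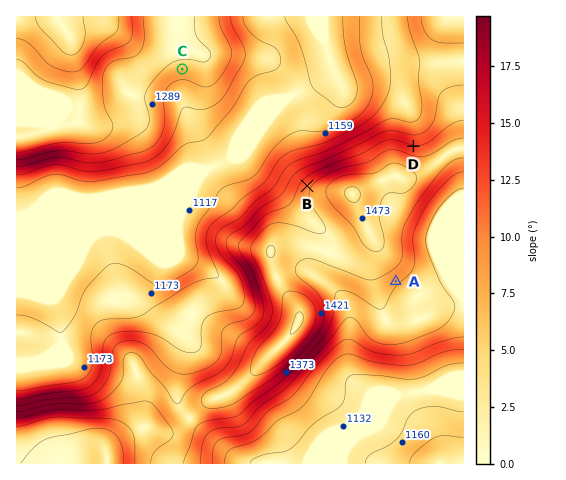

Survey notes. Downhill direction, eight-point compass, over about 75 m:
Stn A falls SE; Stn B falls NW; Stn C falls S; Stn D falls N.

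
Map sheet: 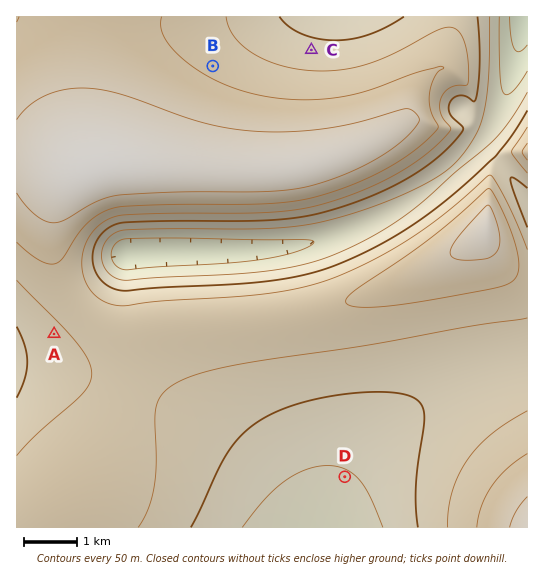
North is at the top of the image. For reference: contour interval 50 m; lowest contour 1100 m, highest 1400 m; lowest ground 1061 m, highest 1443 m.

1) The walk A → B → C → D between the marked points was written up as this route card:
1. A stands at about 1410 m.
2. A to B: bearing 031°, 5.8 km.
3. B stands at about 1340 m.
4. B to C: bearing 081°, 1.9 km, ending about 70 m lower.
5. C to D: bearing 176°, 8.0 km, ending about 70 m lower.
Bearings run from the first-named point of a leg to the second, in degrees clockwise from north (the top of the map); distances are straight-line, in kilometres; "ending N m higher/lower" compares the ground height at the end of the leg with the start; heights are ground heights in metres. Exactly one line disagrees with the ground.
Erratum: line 1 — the height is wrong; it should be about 1290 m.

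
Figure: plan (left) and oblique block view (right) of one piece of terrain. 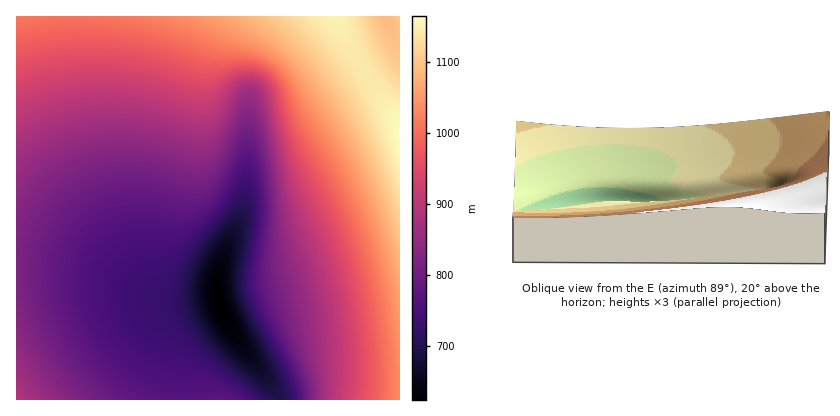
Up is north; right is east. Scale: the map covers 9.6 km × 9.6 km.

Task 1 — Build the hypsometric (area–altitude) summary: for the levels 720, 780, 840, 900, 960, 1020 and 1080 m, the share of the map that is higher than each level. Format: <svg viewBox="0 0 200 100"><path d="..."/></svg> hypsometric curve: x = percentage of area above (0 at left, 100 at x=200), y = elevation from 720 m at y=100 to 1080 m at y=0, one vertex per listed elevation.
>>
<svg viewBox="0 0 200 100"><path d="M184 100l-39-17-37-16-27-17-24-17-24-16-14-17"/></svg>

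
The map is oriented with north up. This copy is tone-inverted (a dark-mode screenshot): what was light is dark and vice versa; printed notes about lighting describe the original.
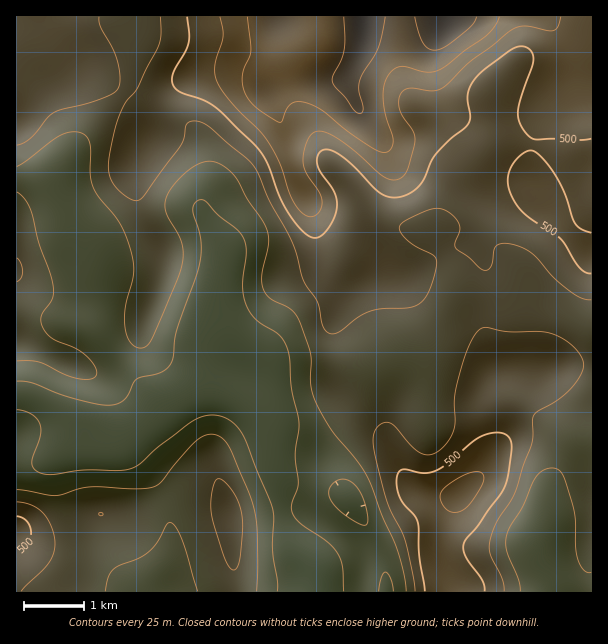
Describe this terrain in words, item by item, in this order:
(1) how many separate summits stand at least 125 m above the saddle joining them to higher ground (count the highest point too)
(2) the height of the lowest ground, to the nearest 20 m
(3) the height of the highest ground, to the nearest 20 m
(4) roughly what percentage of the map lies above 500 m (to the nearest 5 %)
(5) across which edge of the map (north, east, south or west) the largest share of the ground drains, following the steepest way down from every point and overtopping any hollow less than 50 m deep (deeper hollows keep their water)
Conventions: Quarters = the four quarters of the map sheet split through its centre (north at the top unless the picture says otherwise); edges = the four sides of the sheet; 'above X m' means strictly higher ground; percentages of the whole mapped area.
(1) There is 1 summit with 125 m or more of prominence.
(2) The lowest ground is at about 400 m.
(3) About 600 m is the highest elevation on the sheet.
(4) Ground above 500 m makes up about 20 % of the sheet.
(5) Most of the ground drains across the western edge.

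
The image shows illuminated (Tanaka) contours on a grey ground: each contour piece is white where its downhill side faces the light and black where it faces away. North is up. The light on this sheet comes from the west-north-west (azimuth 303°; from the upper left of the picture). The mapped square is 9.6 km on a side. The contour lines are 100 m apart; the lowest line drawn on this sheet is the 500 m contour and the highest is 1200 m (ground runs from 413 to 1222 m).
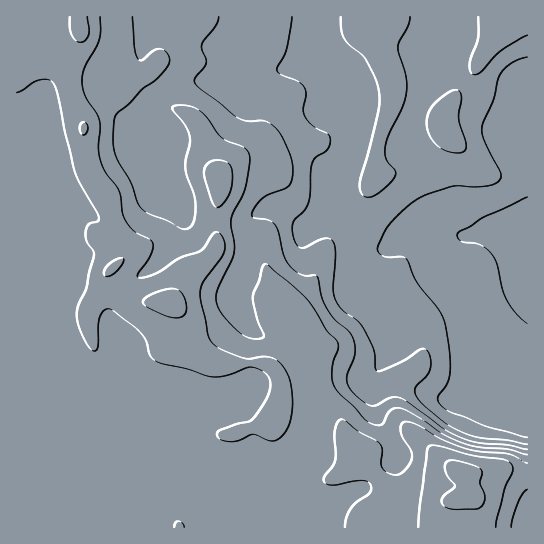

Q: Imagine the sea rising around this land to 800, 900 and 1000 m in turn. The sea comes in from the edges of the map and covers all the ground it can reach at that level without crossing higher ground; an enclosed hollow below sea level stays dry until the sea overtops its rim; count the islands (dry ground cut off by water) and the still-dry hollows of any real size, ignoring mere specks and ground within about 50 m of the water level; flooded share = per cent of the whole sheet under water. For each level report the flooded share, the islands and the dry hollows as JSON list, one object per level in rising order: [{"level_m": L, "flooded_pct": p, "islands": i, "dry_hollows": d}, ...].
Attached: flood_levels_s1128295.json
[{"level_m": 800, "flooded_pct": 38, "islands": 0, "dry_hollows": 0}, {"level_m": 900, "flooded_pct": 48, "islands": 0, "dry_hollows": 0}, {"level_m": 1000, "flooded_pct": 84, "islands": 0, "dry_hollows": 0}]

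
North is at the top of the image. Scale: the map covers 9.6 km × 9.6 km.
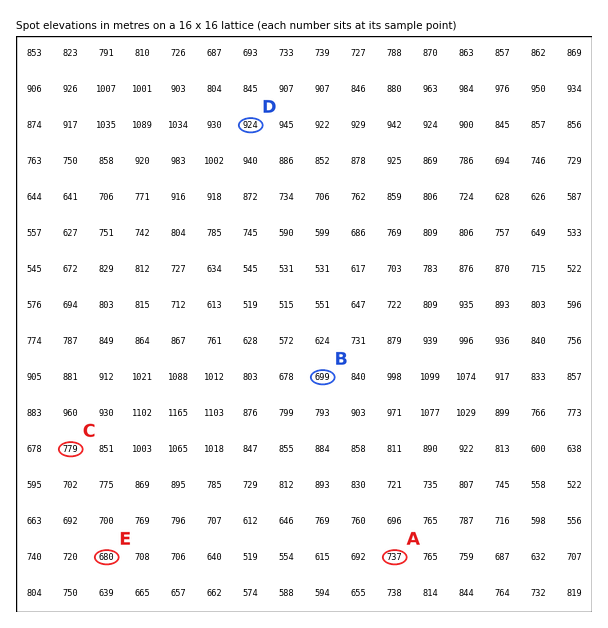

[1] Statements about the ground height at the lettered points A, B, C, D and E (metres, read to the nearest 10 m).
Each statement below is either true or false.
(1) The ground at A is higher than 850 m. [false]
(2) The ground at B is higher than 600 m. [true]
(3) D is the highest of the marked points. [true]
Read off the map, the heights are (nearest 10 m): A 740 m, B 700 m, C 780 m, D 920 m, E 680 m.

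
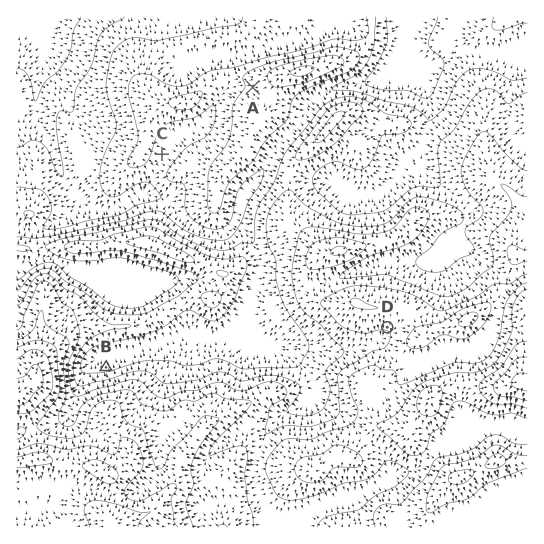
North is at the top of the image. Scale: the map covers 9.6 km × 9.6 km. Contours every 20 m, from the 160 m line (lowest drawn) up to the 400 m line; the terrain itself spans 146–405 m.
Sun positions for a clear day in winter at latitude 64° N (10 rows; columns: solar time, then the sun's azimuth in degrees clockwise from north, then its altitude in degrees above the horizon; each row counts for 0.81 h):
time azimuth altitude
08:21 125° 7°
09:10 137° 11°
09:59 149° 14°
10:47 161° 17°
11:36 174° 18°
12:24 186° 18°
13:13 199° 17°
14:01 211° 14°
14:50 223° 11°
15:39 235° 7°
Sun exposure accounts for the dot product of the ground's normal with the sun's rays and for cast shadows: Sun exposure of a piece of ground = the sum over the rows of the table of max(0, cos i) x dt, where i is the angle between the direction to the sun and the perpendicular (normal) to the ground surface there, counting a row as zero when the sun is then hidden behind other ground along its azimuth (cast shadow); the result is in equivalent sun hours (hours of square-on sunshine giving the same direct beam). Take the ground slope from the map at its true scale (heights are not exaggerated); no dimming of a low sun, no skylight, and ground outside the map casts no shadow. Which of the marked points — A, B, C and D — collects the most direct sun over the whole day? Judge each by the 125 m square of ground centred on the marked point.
D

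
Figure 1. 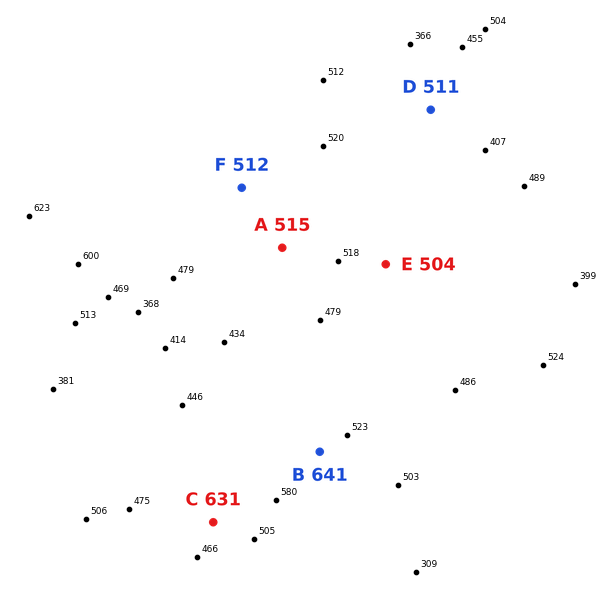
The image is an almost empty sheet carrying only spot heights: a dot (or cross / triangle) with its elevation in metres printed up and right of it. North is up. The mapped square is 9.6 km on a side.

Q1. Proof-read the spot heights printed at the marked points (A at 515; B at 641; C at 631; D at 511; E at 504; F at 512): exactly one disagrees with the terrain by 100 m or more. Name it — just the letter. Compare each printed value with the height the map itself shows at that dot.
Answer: C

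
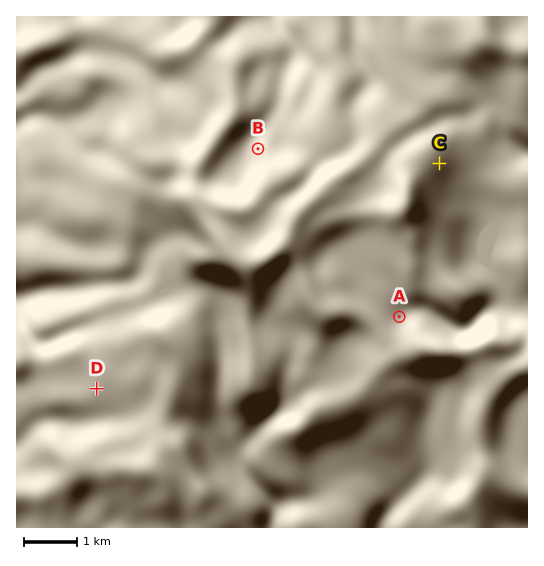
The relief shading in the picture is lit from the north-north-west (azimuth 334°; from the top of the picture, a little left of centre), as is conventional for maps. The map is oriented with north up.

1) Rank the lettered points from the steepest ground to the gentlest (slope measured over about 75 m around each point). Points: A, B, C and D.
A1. C B A D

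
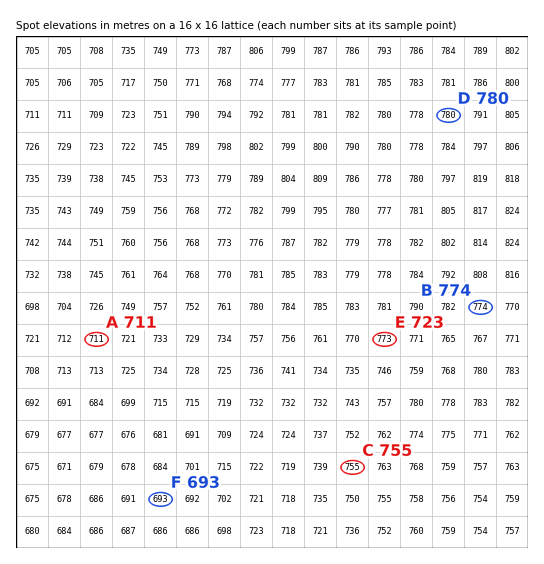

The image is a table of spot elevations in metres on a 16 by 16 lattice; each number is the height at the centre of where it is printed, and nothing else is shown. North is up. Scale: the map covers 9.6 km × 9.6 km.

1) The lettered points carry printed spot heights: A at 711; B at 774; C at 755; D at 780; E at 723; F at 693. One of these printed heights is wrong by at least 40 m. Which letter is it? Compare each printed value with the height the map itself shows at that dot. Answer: E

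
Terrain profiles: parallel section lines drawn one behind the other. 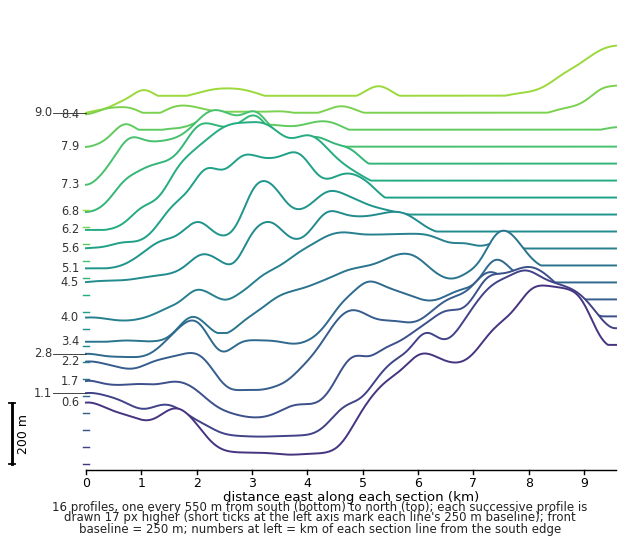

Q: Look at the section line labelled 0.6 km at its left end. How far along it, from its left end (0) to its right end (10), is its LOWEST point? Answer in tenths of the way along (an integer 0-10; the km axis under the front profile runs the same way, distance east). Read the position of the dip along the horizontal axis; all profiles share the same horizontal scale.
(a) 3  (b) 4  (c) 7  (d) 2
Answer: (b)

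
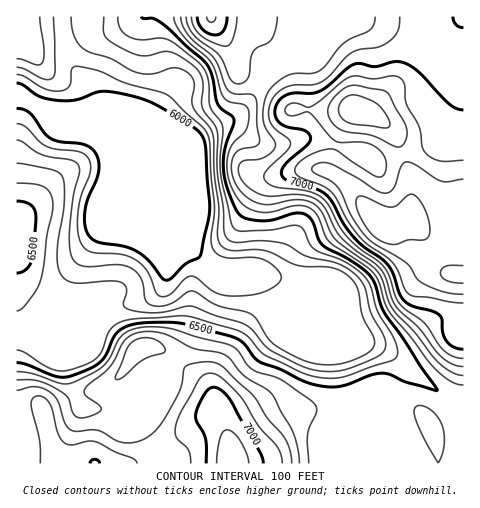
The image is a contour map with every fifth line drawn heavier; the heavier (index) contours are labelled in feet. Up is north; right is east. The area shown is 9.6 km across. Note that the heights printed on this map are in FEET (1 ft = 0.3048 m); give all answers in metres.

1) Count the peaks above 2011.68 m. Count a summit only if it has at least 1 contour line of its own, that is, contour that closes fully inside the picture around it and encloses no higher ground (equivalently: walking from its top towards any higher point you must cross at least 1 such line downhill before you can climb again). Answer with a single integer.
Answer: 4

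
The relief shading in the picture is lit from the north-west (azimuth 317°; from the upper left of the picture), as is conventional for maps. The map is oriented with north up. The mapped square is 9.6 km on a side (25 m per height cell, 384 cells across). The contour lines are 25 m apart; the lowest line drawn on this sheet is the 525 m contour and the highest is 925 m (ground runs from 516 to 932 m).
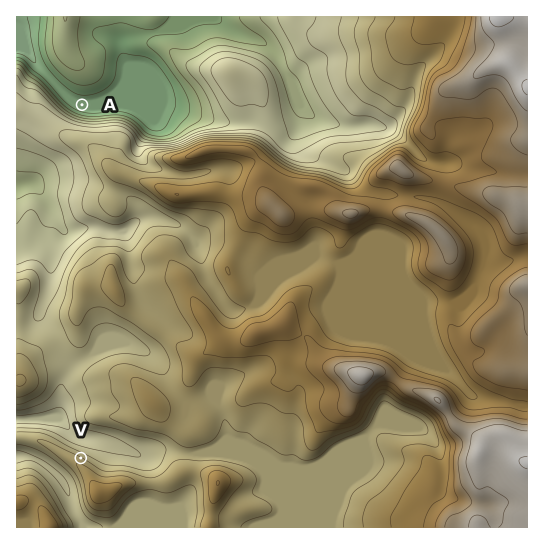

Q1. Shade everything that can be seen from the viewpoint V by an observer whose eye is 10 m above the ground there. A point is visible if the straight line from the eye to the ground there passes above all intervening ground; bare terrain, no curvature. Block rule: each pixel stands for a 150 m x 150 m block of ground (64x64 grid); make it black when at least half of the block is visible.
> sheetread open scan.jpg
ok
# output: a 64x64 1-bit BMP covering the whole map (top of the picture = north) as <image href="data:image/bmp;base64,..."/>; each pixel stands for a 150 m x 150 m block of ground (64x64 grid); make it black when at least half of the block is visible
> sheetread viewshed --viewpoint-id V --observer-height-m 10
<image width="64" height="64" href="data:image/bmp;base64,Qk0+AgAAAAAAAD4AAAAoAAAAQAAAAEAAAAABAAEAAAAAAAACAAATCwAAEwsAAAIAAAAAAAAA////AAAAAAAAAAAAAAAAAAAAAAAAAAAAAAAAAAAAAAAAAAGAAAAABAAAAYAAAAHAADghgAAAA8AAfPGAAABzwAD/+YAAA/PAAf/5h/AD88AD////2AHnwA///A/YAAfAD//8A9wAB8AH//4A3wAGMB//wgAfgAYA/4fAAH/ADAD/j4AY/8AIAP//AA//wBAA//8AB8/gAAB//gADj+AAAD84AAGf4AAAPwAAAP+AAAA/AAAAfAAAAB+AAAR4AAAAD8AAD/gAAAAHwAAEwAAAAAfhAQAAAAAAB/4DAAAAAADB/AIAAAAAAMD4BAAAAAAA4fg8AAAAAABgAHgAAAAAAAAAcAAAAAAAAAAgAAAADAAAAGAAAAAOAAAAQAAAAAQAAAAAAAAABAAAAAAAAAAAAAAAAAAAAAAAAAAAB8AAAAAAAAAPgAAAAAAAHx8AAAAAAAA//gAAAAAAAEAMAAAAAAAAAAQAAAAAAAAAAAAAAAAAAAAAAAAAAAAAAAwAAAAAgAAAAAAAAADAAAAAAAAAAMAAAAAAAAAAwAAAAAAAAADAAAAAAAAAAIAAAAAAAAAAAAAAAAAAAAAAAAAAAAAAAAAAAAAAAAAAAAAAAAAAAAAAAAAAAAAAAAAAAAAAAAAAAAAAAAAAAAAAAAAAAAAAAAAAAAAAAAAAAAAAAAAAAAAAAAAAAAAAAA=="/>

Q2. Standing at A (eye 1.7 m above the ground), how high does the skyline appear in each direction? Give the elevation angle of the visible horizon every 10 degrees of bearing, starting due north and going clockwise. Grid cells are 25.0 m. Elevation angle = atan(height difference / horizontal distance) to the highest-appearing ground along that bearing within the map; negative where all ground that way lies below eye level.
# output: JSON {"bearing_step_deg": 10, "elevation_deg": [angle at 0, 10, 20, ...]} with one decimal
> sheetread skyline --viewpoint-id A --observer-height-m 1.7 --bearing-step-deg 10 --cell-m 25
{"bearing_step_deg": 10, "elevation_deg": [5.6, 5.4, 5.0, 4.2, 3.1, 1.8, 1.8, 2.5, 3.2, 2.8, 3.2, 6.9, 9.6, 12.1, 13.8, 15.3, 16.7, 17.7, 18.4, 18.7, 18.7, 18.3, 17.7, 16.8, 15.6, 14.2, 12.6, 10.9, 8.9, 6.3, 3.4, -0.0, 1.6, 3.5, 4.8, 5.4]}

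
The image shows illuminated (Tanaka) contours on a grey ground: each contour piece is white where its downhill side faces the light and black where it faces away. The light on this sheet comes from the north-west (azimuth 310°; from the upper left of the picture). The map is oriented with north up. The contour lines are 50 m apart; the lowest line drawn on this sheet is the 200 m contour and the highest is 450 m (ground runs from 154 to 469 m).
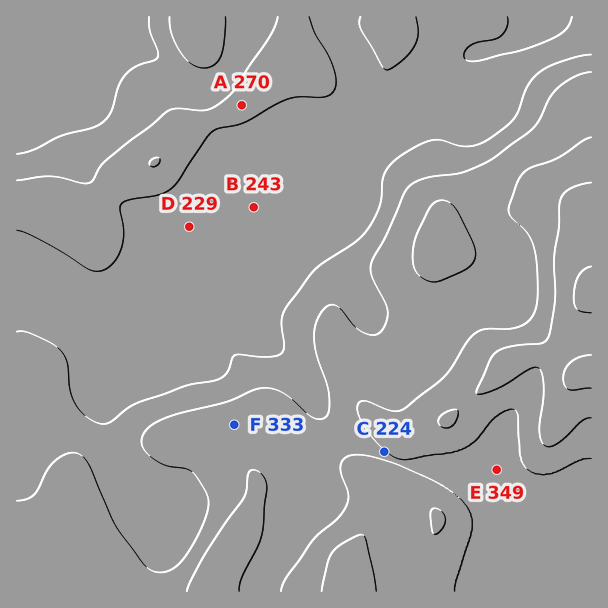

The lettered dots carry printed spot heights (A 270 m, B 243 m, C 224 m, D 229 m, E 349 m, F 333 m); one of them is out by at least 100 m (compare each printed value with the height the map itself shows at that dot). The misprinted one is C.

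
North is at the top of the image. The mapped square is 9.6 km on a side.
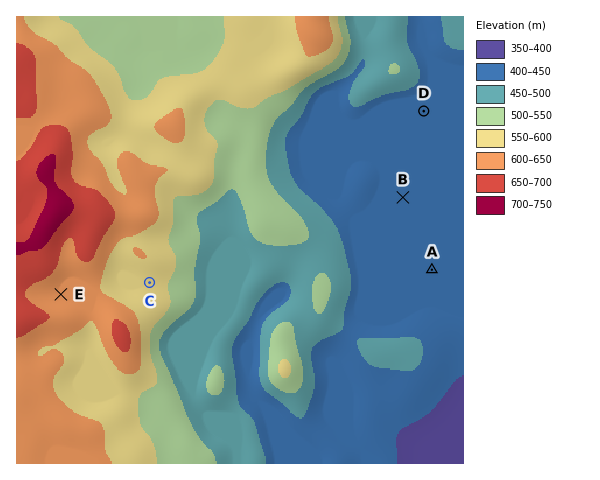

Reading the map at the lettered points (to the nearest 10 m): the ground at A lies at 430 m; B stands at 430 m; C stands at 570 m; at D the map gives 430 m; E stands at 600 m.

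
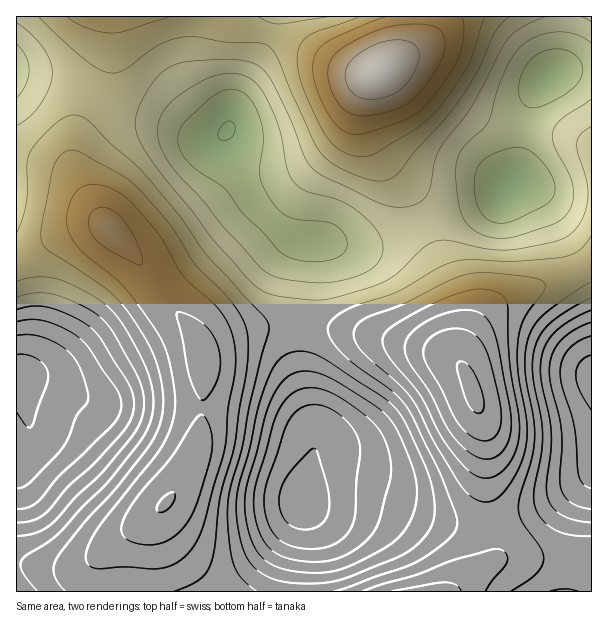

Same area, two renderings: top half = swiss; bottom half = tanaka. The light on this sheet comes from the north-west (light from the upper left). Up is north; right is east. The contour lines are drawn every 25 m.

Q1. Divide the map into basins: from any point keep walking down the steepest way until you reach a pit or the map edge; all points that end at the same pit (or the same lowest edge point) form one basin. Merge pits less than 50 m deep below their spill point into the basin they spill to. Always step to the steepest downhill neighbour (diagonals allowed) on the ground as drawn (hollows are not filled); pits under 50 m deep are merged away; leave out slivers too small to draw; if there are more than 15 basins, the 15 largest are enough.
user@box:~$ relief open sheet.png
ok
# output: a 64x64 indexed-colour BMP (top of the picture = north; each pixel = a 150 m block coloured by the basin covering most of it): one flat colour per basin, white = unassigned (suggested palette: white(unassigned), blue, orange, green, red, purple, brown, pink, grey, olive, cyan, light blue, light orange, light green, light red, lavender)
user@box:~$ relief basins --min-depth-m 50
<image width="64" height="64" href="data:image/bmp;base64,Qk12CAAAAAAAAHYAAAAoAAAAQAAAAEAAAAABAAQAAAAAAAAIAAATCwAAEwsAABAAAAAAAAAA////ALR3HwAOf/8ALKAsACgn1gC9Z5QAS1aMAMJ34wB/f38AIr28AM++FwDox64AeLv/AIrfmACWmP8A1bDFADMzMzMyIiIiIiIiIiIiIiIiIiIiIiIiIiVVVVVVVVVVMzMzMzIiIiIiIiIiIiIiIiIiIiIiIiIiIlVVVVVVVVUzMzMzMiIiIiIiIiIiIiIiIiIiIiIiIiIiIlVVVVVVVTMzMzMyIiIiIiIiIiIiIiIiIiIiIiIiIiIiJVVVVVVVMzMzMzMiIiIiIiIiIiIiIiIiIiIiIiIiIiIlVVVVVVUzMzMzMzIiIiIiIiIiIiIiIiIiIiIiIiIiIiVVVVVVVTMzMzMzMyIiIiIiIiIiIiIiIiIiIiIiIiIiJVVVVVVVMzMzMzMzMyIiIiIiIiIiIiIiIiIiIiIiIiIlVVVVVVUzMzMzMzMzMiIiIiIiIiIiIiIiIiIiIiIiIiVVVVVVVTMzMzMzMzMzIiIiIiIiIiIiIiIiIiIiIiIiJVVVVVVVMzMzMzMzMzMyIiIiIiIiIiIiIiIiIiIiIiIlVVVVVVUzMzMzMzMzMzMiIiIiIiIiIiIiIiIiIiIiIlVVVVVVVTMzMzMzMzMzMyIiIiIiIiIiIiIiIiIiIiIiVVVVVVVVMzMzMzMzMzMzMiIiIiIiIiIiIiIiIiIiIiJVVVVVVVUzMzMzMzMzMzMyIiIiIiIiIiIiIiIiIiIiIlVVVVVVVTMzMzMzMzMzMzMiIiIiIiIiIiIiIiIiIiIiVVVVVVVVMzMzMzMzMzMzMyIiIiIiIiIiIiIiIiIiIiJVVVVVVVUzMzMzMzMzMzMzIiIiIiIiIiIiIiIiIiIiIlVVVVVVVTMzMzMzMzMzMzMiIiIiIiIiIiIiIiIiIiIiVVVVVVVVMzMzMzMzMzMzMzIiIiIiIiIiIiIiIiIiIiJVVVVVVVUzMzMzMzMzMzMzMiIiIiIiIiIiIiIiIiIiJVVVVVVVVTMzMzMzMzMzMzMyIiIiIiIiIiIiIiIiIiIlVVVVVVVVMzMzMzMzMzMzMzIiIiIiIiIiIiIiIiIiIiVVVVVVVVUzMzMzMzMzMzMzMiIiIiIiIiIiIiIiIiIiVVVVVVVVVTMzMzMzMzMzMzMyIiIiIiIiIiIiIiIiIiJVVVVVVVVVMzMzMzMzMzMzMzIiIiIiIiIiIiIiIiIiJVVVVVVVVVUzMzMzMzMzMzMzMiIiIiIiIiIiIiIiIiEUVVVVVVVVVTMzMzMzMzMzMzMSIiIiIiIiIiIiIiIRERRVVVVVVVVVMzMzMzMzMzMzMxERIiIiIiIiIiIRERERFEVVVVVVVVUzMzMzMzMzMzMxERERESIiIhEREREREREURVVVVVVVVTMzMzMzMzMzMxERERERERERERERERERERREVVVVVVVVMzMzMzMzMzMxERERERERERERERERERERFERFVVVVVVUzMzMzMzMzMzEREREREREREREREREREREURERFVVVVVTMzMzMzMzMzERERERERERERERERERERERRERERFVVVVMzMzMzMzMzERERERERERERERERERERERREREREREVVUzMzMzMzMzMRERERERERERERERERERERFEREREREREVTMzMzMzMzMRERERERERERERERERERERFEREREREREREZjMzMzMzMREREREREREREREREREREREURERERERERERmYzMzMzMRERERERERERERERERERERERRERERERERERGZmYzMzMRERERERERERERERERERERERREREREREREREZmZmZjMRERERERERERERERERERERERFERERERERERERmZmZmYRERERERERERERERERERERERFERERERERERERGZmZmZhEREREREREREREREREREREREUREREREREREREZmZmZhERERERERERERERERERERERERRERERERERERERmZmZmERERERERERERERERERERERERRERERERERERERGZmZmERERERERERERERERERERERERREREREREREREREZmZmYRERERERERERERERERERERERRERERERERERERERmZmYRERERERERERERERERERERERRERERERERERERERGZmZhERERERERERERERERERERERFEREREREREREREREZmZmERERERERERERERERERERERFERERERERERERERERmZmZhEREREREREREREREREREREURERERERERERERERGZmZmEREREREREREREREREREREUREREREREREREREREZmZmYRERERERERERERERERERERRERERERERERERERERmZmZmERERERERERERERERERERFERERERERERERERERGZmZmYREREREREREREREREREREUREREREREREREREREZmZmZmERERERERERERERERERERRERERERERERERERERmZmZmYRERERERERERERERERERFERERERERERERERERGZmZmZmERERERERERERERERERERREREREREREREREREZmZmZmYRERERERERERERERERIiIkRERERERERERERERmZmZmZhERERERERERERERESIiIiIkRERERERERERERGZmZmZmEREREREREREREREiIiIiIiJEREREREREREREZmZmZmYRERERERERERERIiIiIiIiIiRERERERERERERmZmZmZhEREREREREREiIiIiIiIiIiIkRERERERERERGZmZmZmERERERERESIiIiIiIiIiIiIiRERERERERERE"/>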